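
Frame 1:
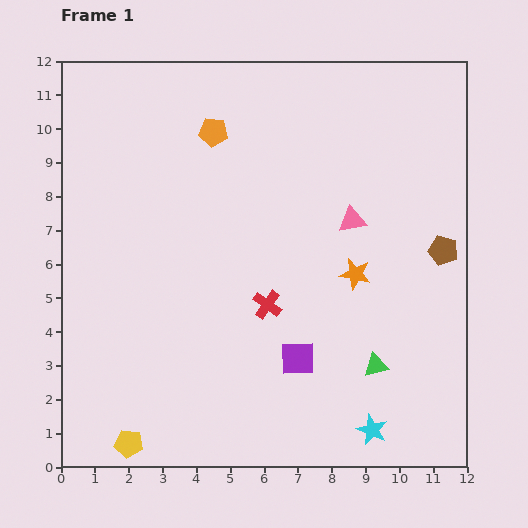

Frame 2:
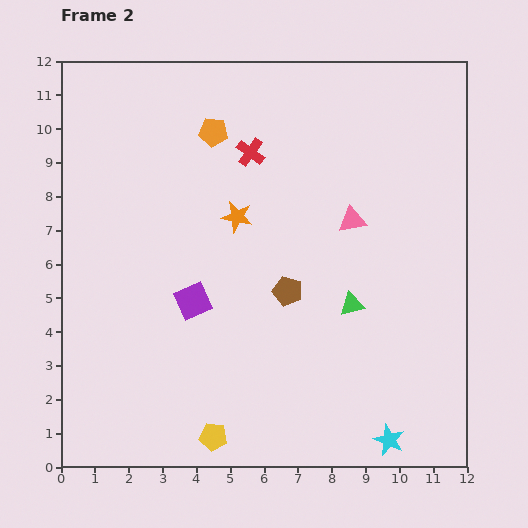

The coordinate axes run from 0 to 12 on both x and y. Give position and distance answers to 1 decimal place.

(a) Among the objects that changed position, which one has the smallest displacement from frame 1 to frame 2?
the cyan star

(moved 0.6)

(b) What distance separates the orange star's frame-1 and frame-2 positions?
3.9

The orange star moved from (8.7, 5.7) to (5.2, 7.4), a distance of √(3.5² + 1.7²) ≈ 3.9.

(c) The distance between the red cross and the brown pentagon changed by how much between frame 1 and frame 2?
-1.2

Distance in frame 1: 5.4. Distance in frame 2: 4.2.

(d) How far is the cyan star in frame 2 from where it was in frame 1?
0.6

The cyan star moved from (9.2, 1.1) to (9.7, 0.8), a distance of √(0.5² + 0.3²) ≈ 0.6.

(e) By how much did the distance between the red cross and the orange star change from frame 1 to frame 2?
-0.9

Distance in frame 1: 2.8. Distance in frame 2: 1.9.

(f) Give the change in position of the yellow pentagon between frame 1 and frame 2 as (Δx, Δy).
(2.5, 0.2)

The yellow pentagon was at (2.0, 0.7) in frame 1 and (4.5, 0.9) in frame 2.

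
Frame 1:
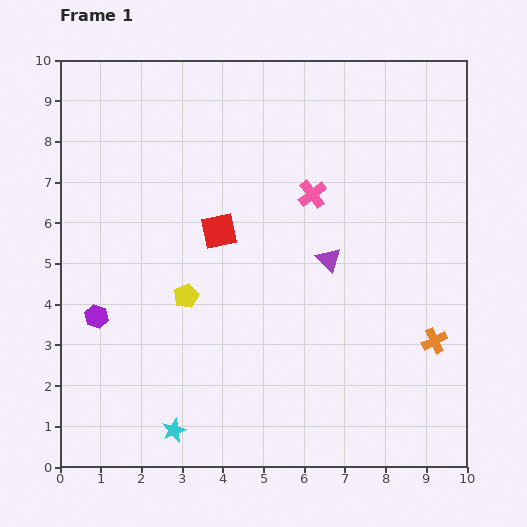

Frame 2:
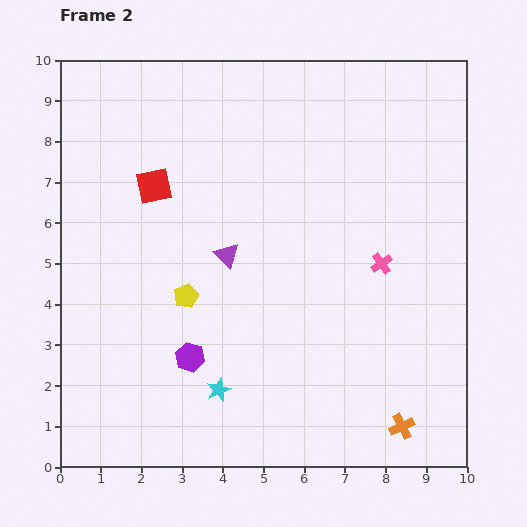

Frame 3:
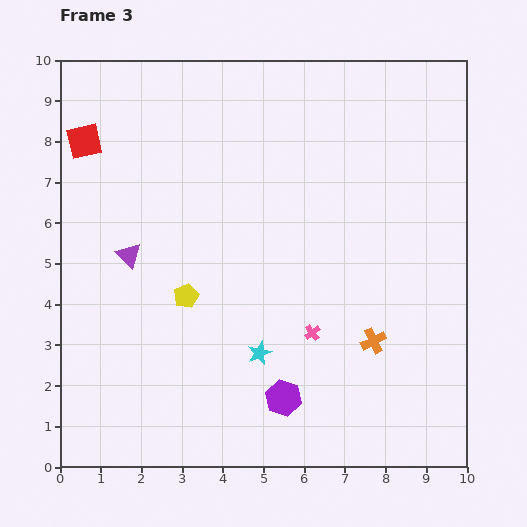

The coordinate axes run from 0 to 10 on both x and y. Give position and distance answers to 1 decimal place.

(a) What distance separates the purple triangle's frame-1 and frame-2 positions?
2.5

The purple triangle moved from (6.6, 5.1) to (4.1, 5.2), a distance of √(2.5² + 0.1²) ≈ 2.5.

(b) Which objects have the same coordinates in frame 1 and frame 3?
the yellow pentagon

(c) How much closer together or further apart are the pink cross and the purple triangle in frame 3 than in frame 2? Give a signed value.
+1.1

Distance in frame 2: 3.8. Distance in frame 3: 4.9.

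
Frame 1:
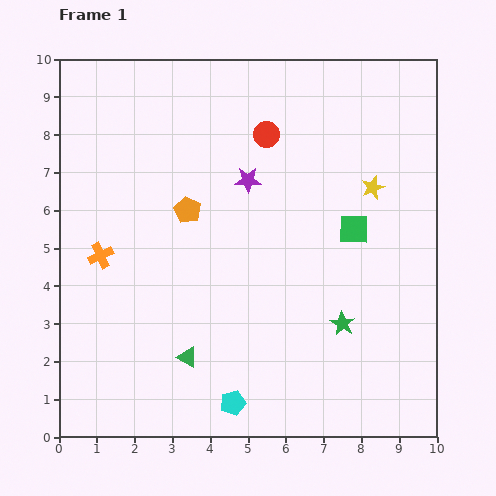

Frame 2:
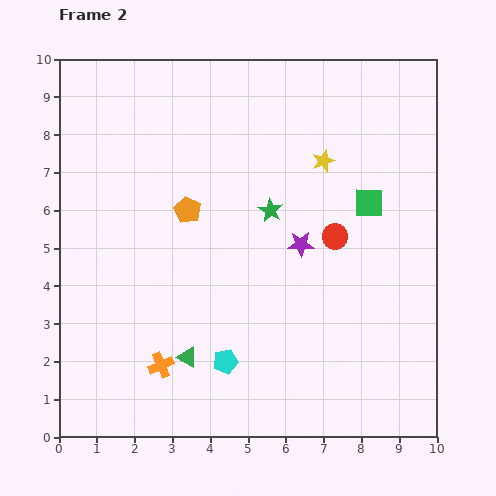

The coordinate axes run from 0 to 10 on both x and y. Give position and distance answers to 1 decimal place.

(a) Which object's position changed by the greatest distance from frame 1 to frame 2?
the green star

(moved 3.6; next 3.3)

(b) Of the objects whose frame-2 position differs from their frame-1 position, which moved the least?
the green square

(moved 0.8)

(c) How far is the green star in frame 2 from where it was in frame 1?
3.6

The green star moved from (7.5, 3.0) to (5.6, 6.0), a distance of √(1.9² + 3.0²) ≈ 3.6.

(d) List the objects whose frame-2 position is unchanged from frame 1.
the orange pentagon, the green triangle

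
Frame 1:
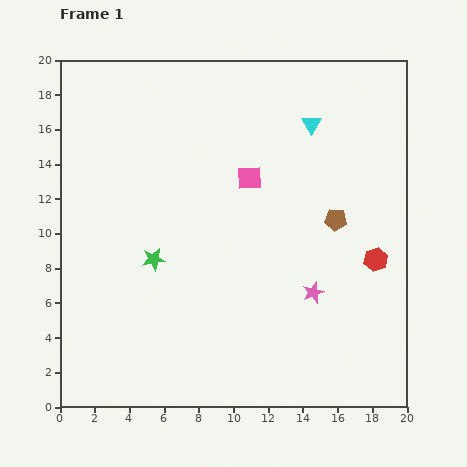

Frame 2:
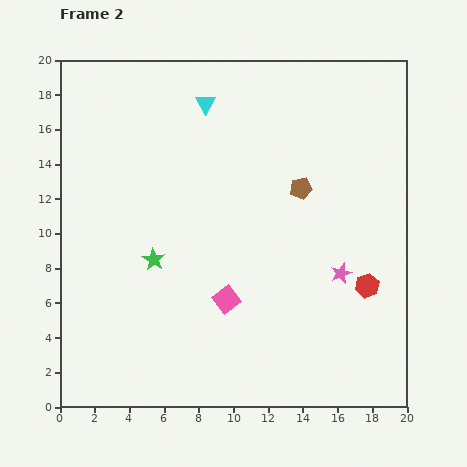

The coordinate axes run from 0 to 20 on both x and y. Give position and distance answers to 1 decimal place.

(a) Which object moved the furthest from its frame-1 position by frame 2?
the pink square

(moved 7.1; next 6.2)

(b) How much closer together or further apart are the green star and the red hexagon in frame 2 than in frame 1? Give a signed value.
-0.4

Distance in frame 1: 12.8. Distance in frame 2: 12.4.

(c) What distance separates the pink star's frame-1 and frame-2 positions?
1.9

The pink star moved from (14.6, 6.6) to (16.2, 7.7), a distance of √(1.6² + 1.1²) ≈ 1.9.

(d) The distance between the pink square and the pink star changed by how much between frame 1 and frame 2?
-0.8

Distance in frame 1: 7.6. Distance in frame 2: 6.8.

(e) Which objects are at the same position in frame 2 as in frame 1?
the green star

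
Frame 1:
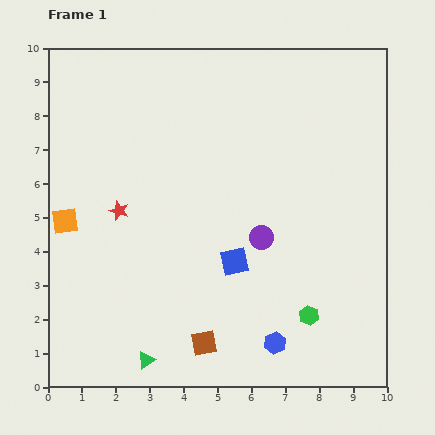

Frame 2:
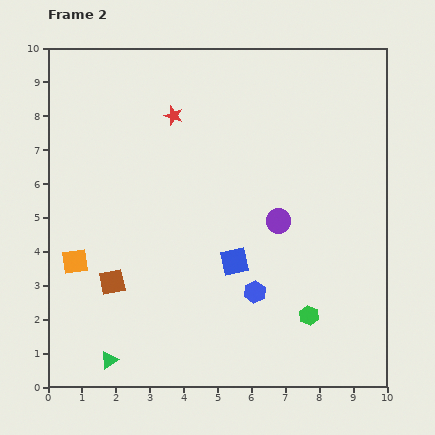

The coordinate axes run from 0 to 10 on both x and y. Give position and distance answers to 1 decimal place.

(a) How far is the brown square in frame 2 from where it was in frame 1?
3.2

The brown square moved from (4.6, 1.3) to (1.9, 3.1), a distance of √(2.7² + 1.8²) ≈ 3.2.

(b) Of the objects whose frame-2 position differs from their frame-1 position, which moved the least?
the purple circle

(moved 0.7)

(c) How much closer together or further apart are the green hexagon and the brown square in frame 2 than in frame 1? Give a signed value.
+2.7

Distance in frame 1: 3.2. Distance in frame 2: 5.9.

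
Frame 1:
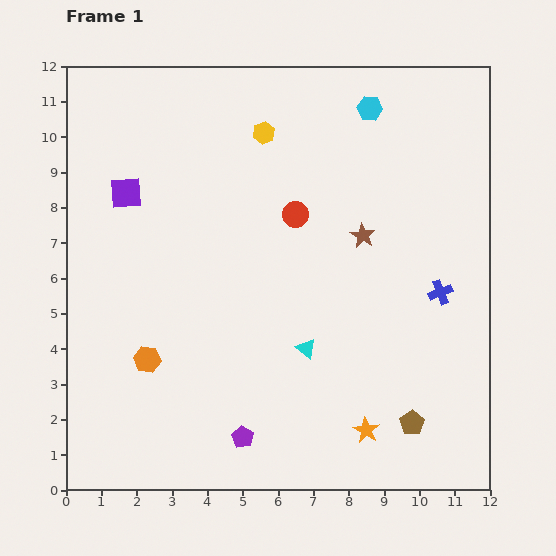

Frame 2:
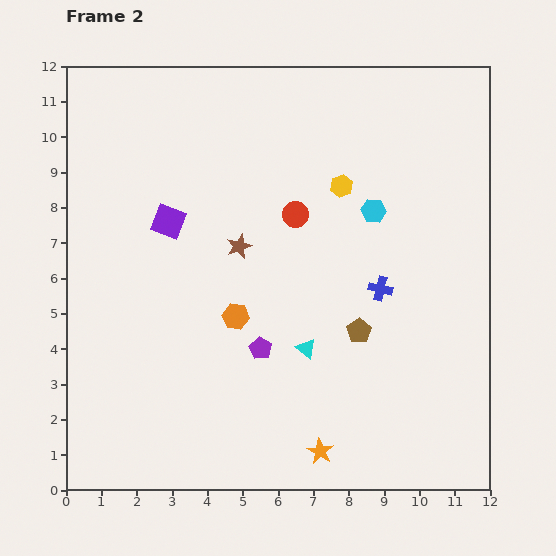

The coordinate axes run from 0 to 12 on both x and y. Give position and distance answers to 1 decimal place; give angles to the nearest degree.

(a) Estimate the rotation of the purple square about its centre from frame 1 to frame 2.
27° clockwise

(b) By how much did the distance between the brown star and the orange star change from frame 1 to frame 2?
+0.7

Distance in frame 1: 5.5. Distance in frame 2: 6.2.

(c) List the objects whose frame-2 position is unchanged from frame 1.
the red circle, the cyan triangle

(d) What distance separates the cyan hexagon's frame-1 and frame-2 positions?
2.9

The cyan hexagon moved from (8.6, 10.8) to (8.7, 7.9), a distance of √(0.1² + 2.9²) ≈ 2.9.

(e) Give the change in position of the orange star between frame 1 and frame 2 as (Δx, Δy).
(-1.3, -0.6)

The orange star was at (8.5, 1.7) in frame 1 and (7.2, 1.1) in frame 2.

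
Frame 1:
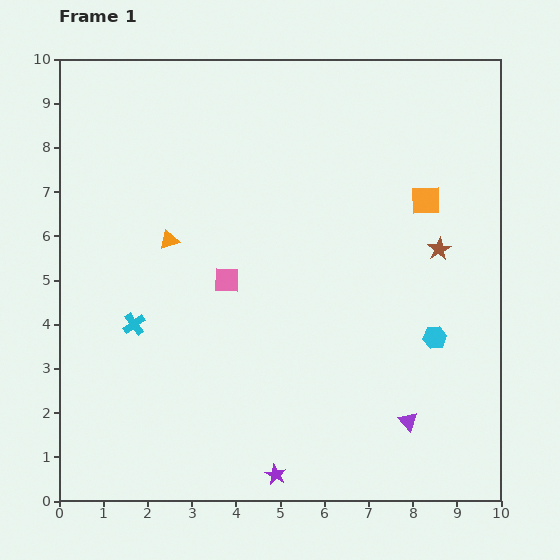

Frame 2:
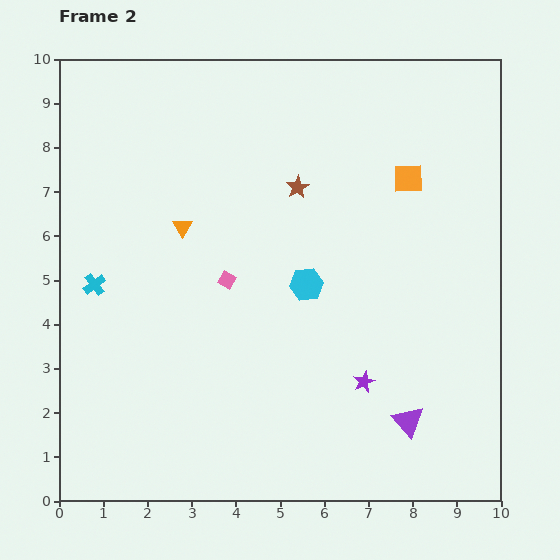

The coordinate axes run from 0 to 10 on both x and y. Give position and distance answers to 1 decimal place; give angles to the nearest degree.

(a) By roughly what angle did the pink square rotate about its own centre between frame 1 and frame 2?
27° clockwise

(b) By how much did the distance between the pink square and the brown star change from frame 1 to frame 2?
-2.3

Distance in frame 1: 4.9. Distance in frame 2: 2.6.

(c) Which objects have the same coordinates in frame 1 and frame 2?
the pink square, the purple triangle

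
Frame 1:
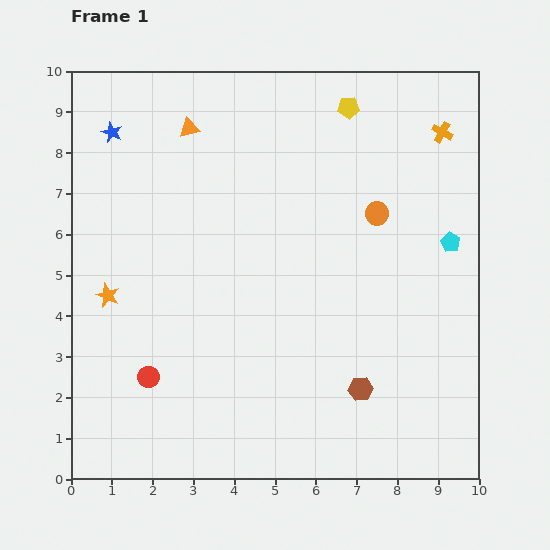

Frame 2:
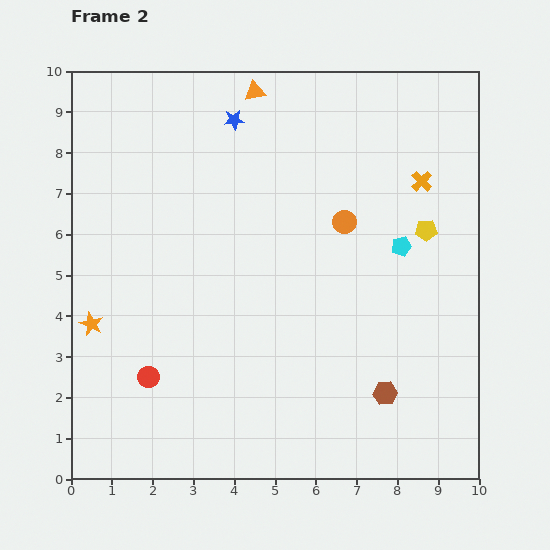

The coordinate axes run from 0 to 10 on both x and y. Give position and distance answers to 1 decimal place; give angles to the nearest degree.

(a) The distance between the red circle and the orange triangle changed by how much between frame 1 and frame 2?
+1.3

Distance in frame 1: 6.2. Distance in frame 2: 7.5.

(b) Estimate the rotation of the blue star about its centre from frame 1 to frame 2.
28° counter-clockwise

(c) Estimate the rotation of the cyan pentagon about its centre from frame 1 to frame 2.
28° clockwise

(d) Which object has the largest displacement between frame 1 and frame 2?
the yellow pentagon

(moved 3.6; next 3.0)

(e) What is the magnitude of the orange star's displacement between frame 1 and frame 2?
0.8

The orange star moved from (0.9, 4.5) to (0.5, 3.8), a distance of √(0.4² + 0.7²) ≈ 0.8.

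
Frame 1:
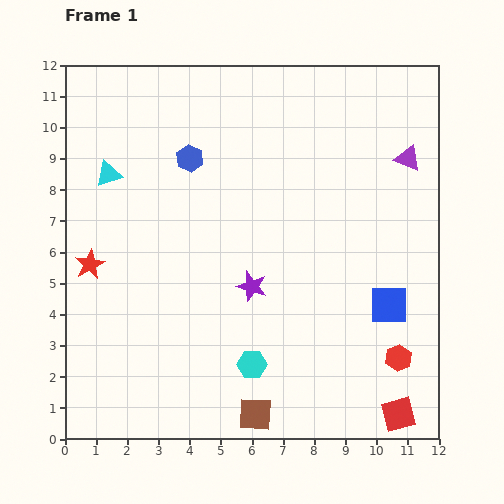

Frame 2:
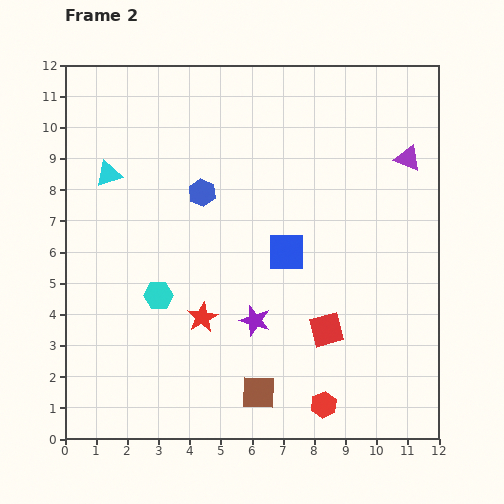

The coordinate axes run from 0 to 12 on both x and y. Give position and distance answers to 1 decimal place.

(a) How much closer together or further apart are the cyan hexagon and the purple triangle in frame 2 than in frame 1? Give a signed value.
+0.8

Distance in frame 1: 8.3. Distance in frame 2: 9.1.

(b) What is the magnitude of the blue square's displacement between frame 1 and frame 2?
3.7

The blue square moved from (10.4, 4.3) to (7.1, 6.0), a distance of √(3.3² + 1.7²) ≈ 3.7.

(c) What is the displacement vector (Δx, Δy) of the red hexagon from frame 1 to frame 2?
(-2.4, -1.5)

The red hexagon was at (10.7, 2.6) in frame 1 and (8.3, 1.1) in frame 2.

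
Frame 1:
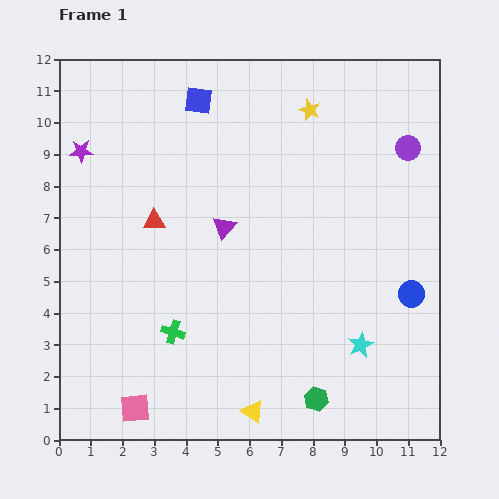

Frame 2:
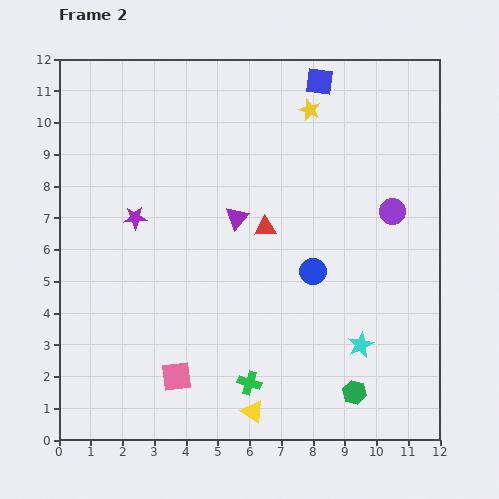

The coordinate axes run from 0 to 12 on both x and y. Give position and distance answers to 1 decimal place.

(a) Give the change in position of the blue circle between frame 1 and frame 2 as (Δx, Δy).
(-3.1, 0.7)

The blue circle was at (11.1, 4.6) in frame 1 and (8.0, 5.3) in frame 2.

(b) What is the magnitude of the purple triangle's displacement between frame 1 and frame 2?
0.5

The purple triangle moved from (5.2, 6.7) to (5.6, 7.0), a distance of √(0.4² + 0.3²) ≈ 0.5.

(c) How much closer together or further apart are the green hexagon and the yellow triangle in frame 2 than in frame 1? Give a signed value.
+1.3

Distance in frame 1: 2.0. Distance in frame 2: 3.3.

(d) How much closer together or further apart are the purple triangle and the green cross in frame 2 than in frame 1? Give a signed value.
+1.5

Distance in frame 1: 3.7. Distance in frame 2: 5.2.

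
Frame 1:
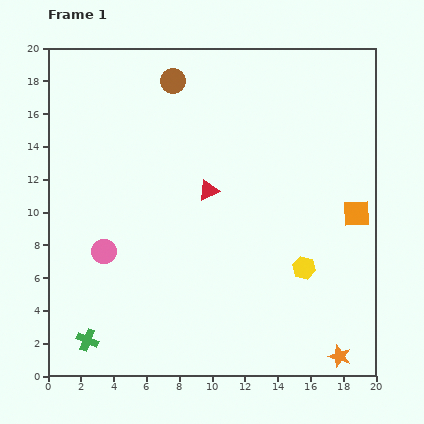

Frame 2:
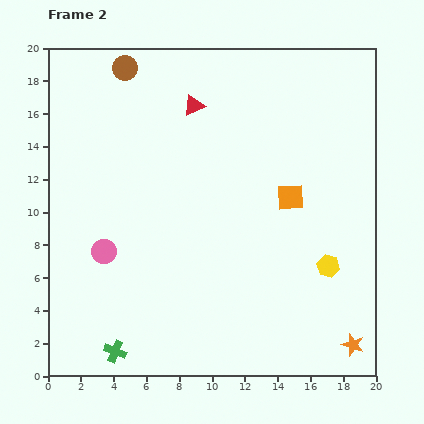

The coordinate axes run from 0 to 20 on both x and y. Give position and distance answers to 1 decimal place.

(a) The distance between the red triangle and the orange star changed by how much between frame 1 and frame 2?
+4.6

Distance in frame 1: 12.9. Distance in frame 2: 17.5.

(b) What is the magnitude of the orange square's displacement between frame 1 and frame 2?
4.1

The orange square moved from (18.8, 9.9) to (14.8, 10.9), a distance of √(4.0² + 1.0²) ≈ 4.1.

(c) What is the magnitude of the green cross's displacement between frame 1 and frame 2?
1.8

The green cross moved from (2.4, 2.2) to (4.1, 1.5), a distance of √(1.7² + 0.7²) ≈ 1.8.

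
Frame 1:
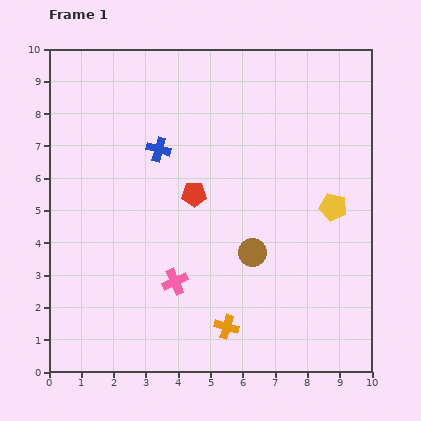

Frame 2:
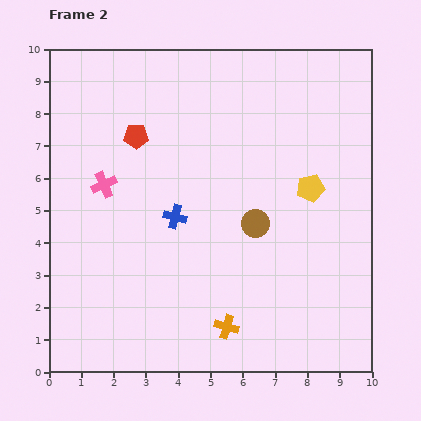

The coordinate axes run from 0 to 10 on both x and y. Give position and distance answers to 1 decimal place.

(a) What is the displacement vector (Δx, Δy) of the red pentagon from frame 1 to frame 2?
(-1.8, 1.8)

The red pentagon was at (4.5, 5.5) in frame 1 and (2.7, 7.3) in frame 2.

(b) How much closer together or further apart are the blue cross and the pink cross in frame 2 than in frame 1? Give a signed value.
-1.7

Distance in frame 1: 4.1. Distance in frame 2: 2.4.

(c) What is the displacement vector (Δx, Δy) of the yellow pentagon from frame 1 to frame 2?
(-0.7, 0.6)

The yellow pentagon was at (8.8, 5.1) in frame 1 and (8.1, 5.7) in frame 2.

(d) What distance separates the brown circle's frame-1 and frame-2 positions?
0.9

The brown circle moved from (6.3, 3.7) to (6.4, 4.6), a distance of √(0.1² + 0.9²) ≈ 0.9.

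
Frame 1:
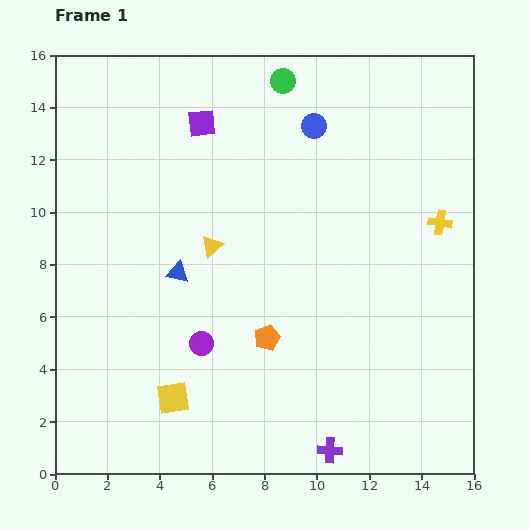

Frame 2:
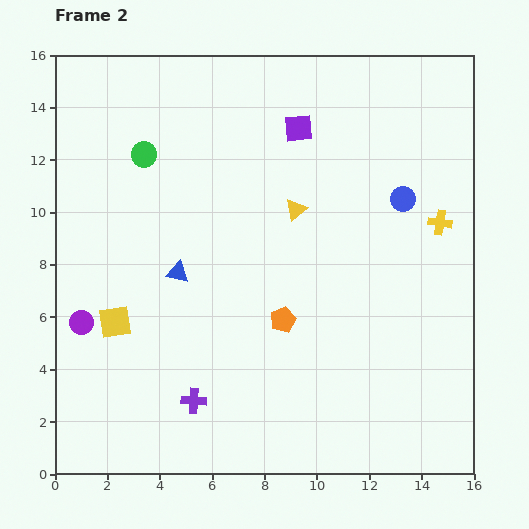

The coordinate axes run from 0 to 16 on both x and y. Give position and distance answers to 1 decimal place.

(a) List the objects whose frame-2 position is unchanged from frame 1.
the blue triangle, the yellow cross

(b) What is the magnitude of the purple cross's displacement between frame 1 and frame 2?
5.5

The purple cross moved from (10.5, 0.9) to (5.3, 2.8), a distance of √(5.2² + 1.9²) ≈ 5.5.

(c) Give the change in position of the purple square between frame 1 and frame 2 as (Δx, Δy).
(3.7, -0.2)

The purple square was at (5.6, 13.4) in frame 1 and (9.3, 13.2) in frame 2.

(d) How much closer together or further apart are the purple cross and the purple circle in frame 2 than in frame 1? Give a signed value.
-1.2

Distance in frame 1: 6.4. Distance in frame 2: 5.2.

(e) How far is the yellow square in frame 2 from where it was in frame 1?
3.6

The yellow square moved from (4.5, 2.9) to (2.3, 5.8), a distance of √(2.2² + 2.9²) ≈ 3.6.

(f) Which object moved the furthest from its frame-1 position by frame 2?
the green circle

(moved 6.0; next 5.5)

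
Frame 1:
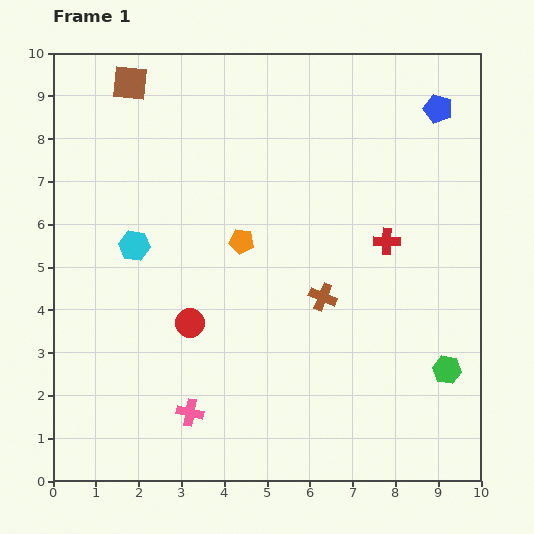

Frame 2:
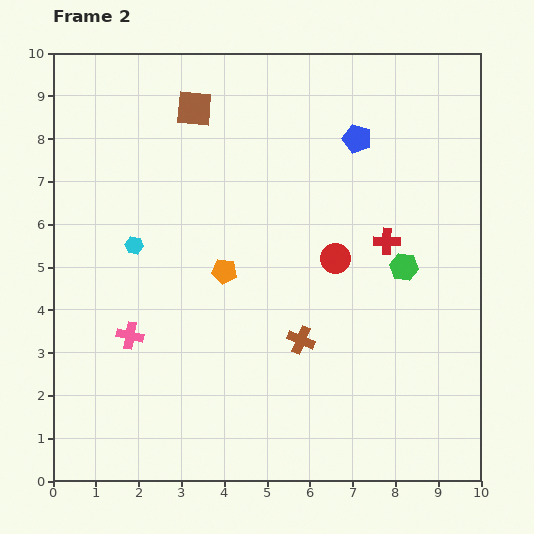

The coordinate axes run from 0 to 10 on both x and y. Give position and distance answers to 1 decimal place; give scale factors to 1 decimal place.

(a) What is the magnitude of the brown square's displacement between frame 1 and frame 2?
1.6

The brown square moved from (1.8, 9.3) to (3.3, 8.7), a distance of √(1.5² + 0.6²) ≈ 1.6.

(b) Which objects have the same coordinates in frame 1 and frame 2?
the red cross, the cyan hexagon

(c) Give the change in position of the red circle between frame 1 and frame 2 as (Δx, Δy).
(3.4, 1.5)

The red circle was at (3.2, 3.7) in frame 1 and (6.6, 5.2) in frame 2.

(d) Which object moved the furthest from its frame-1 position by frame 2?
the red circle

(moved 3.7; next 2.6)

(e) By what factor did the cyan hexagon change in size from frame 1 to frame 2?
0.6×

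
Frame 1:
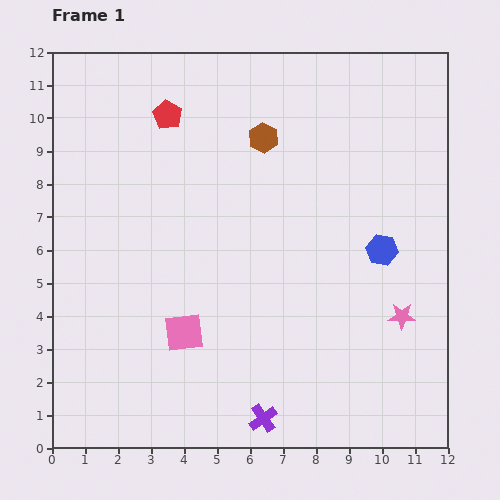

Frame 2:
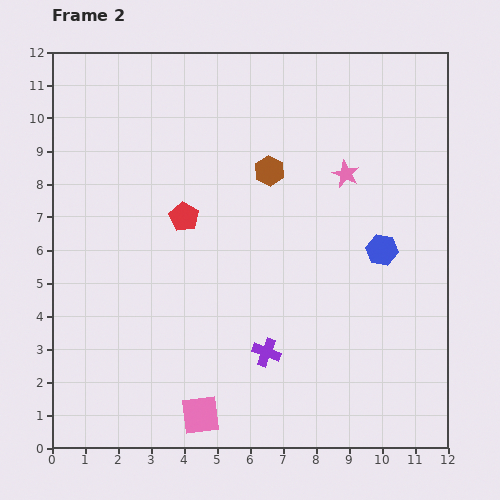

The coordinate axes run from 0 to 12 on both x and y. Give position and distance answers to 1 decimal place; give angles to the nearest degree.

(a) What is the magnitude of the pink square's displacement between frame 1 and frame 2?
2.5

The pink square moved from (4.0, 3.5) to (4.5, 1.0), a distance of √(0.5² + 2.5²) ≈ 2.5.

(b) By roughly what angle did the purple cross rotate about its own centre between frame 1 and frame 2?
33° counter-clockwise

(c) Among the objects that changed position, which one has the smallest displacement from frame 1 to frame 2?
the brown hexagon

(moved 1.0)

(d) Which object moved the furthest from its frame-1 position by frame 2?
the pink star

(moved 4.6; next 3.1)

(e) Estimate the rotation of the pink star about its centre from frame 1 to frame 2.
23° clockwise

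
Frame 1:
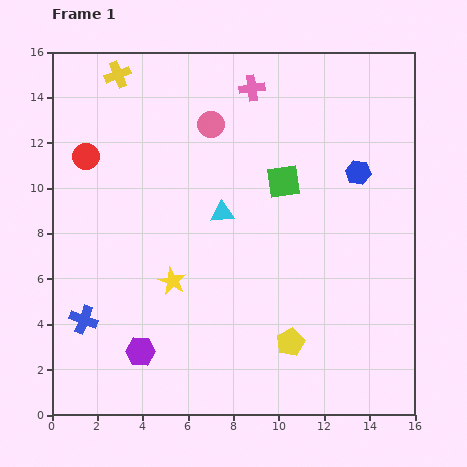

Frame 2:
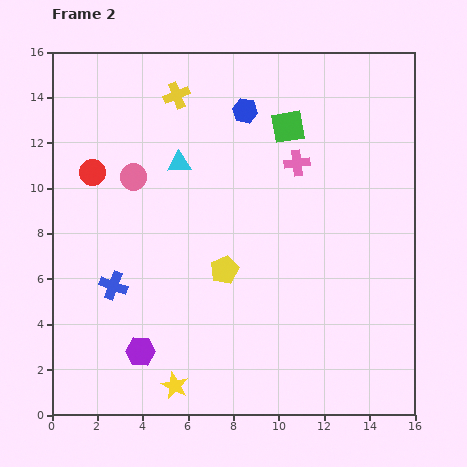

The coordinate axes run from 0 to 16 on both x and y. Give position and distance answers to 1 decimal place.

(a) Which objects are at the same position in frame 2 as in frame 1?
the purple hexagon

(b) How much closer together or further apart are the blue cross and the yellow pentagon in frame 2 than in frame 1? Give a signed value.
-4.3

Distance in frame 1: 9.2. Distance in frame 2: 4.9.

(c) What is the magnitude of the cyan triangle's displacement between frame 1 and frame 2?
2.9

The cyan triangle moved from (7.5, 8.9) to (5.6, 11.1), a distance of √(1.9² + 2.2²) ≈ 2.9.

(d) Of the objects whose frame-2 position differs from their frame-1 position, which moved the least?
the red circle

(moved 0.8)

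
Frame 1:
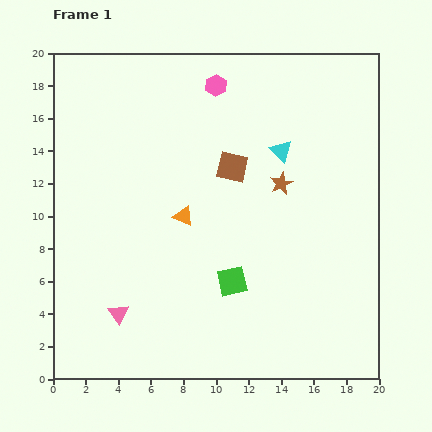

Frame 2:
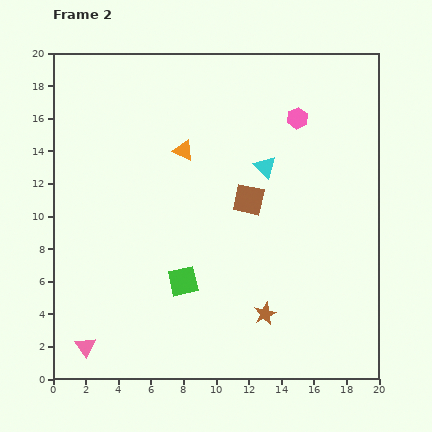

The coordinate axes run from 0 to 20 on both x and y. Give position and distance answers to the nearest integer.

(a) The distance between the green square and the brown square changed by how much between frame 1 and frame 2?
-1

Distance in frame 1: 7. Distance in frame 2: 6.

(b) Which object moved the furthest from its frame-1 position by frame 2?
the brown star

(moved 8; next 5)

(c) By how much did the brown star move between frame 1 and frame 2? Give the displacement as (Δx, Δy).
(-1, -8)

The brown star was at (14, 12) in frame 1 and (13, 4) in frame 2.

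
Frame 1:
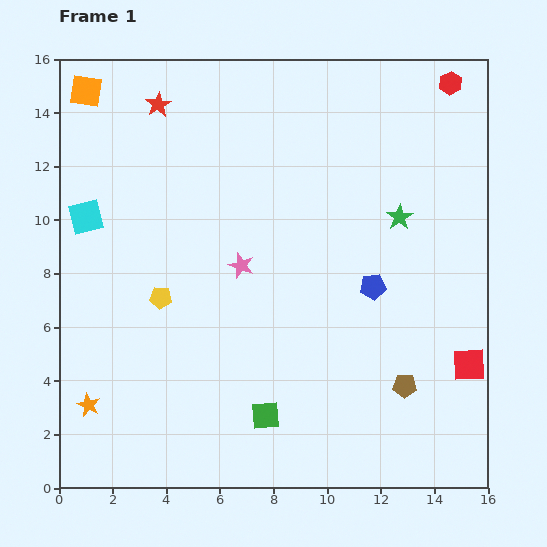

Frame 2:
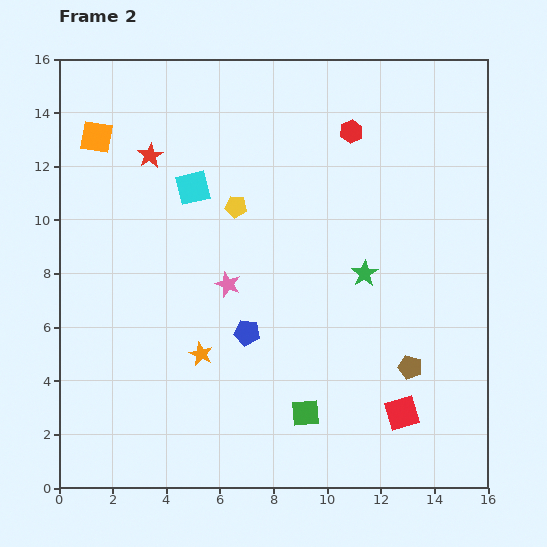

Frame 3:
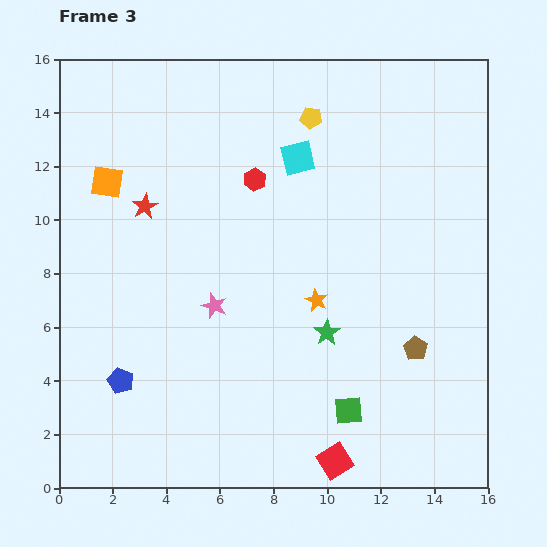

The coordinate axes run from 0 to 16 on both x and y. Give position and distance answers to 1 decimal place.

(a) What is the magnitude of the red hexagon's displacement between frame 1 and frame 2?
4.1

The red hexagon moved from (14.6, 15.1) to (10.9, 13.3), a distance of √(3.7² + 1.8²) ≈ 4.1.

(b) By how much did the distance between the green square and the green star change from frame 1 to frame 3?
-5.9

Distance in frame 1: 8.9. Distance in frame 3: 3.0.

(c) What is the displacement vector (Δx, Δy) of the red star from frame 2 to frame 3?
(-0.2, -1.9)

The red star was at (3.4, 12.4) in frame 2 and (3.2, 10.5) in frame 3.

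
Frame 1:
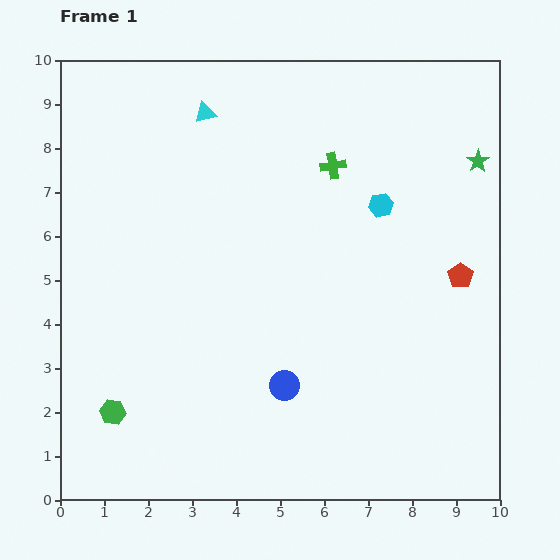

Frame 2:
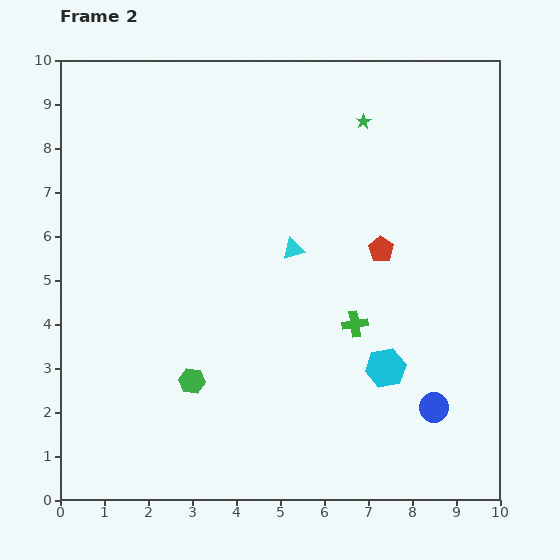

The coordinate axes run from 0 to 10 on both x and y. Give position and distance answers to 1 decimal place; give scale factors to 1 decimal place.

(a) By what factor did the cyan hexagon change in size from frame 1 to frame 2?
1.6×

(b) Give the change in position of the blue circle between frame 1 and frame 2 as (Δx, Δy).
(3.4, -0.5)

The blue circle was at (5.1, 2.6) in frame 1 and (8.5, 2.1) in frame 2.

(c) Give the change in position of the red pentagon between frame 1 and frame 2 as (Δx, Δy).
(-1.8, 0.6)

The red pentagon was at (9.1, 5.1) in frame 1 and (7.3, 5.7) in frame 2.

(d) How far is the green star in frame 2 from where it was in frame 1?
2.8

The green star moved from (9.5, 7.7) to (6.9, 8.6), a distance of √(2.6² + 0.9²) ≈ 2.8.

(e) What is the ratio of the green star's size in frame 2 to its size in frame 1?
0.6×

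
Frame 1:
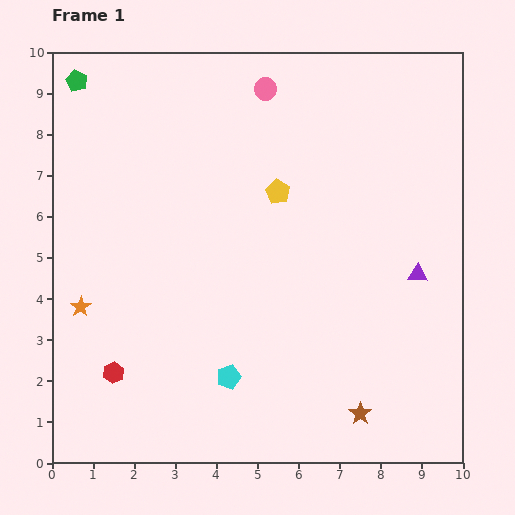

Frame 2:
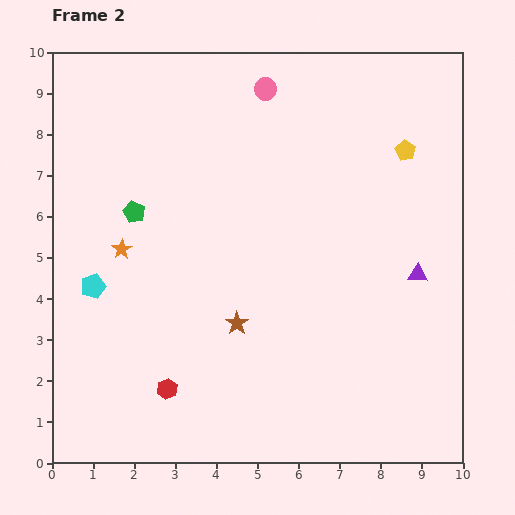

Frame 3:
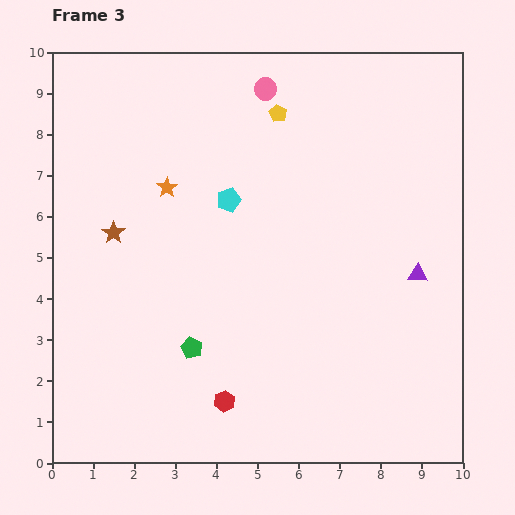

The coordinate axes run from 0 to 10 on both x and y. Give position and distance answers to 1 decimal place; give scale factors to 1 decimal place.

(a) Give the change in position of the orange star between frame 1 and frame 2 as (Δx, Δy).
(1.0, 1.4)

The orange star was at (0.7, 3.8) in frame 1 and (1.7, 5.2) in frame 2.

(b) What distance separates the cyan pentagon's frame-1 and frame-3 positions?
4.3

The cyan pentagon moved from (4.3, 2.1) to (4.3, 6.4), a distance of √(0.0² + 4.3²) ≈ 4.3.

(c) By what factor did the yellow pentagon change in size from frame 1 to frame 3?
0.7×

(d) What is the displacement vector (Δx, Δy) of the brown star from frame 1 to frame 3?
(-6.0, 4.4)

The brown star was at (7.5, 1.2) in frame 1 and (1.5, 5.6) in frame 3.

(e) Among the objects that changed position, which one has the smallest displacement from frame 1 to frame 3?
the yellow pentagon

(moved 1.9)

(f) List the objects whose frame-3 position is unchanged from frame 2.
the purple triangle, the pink circle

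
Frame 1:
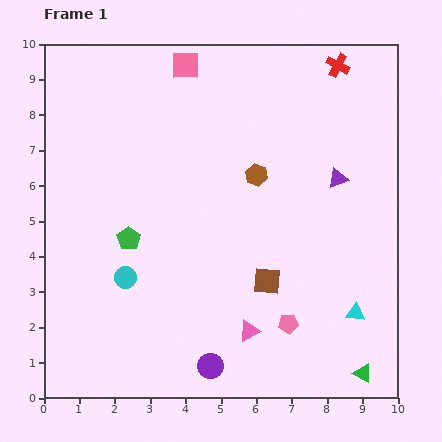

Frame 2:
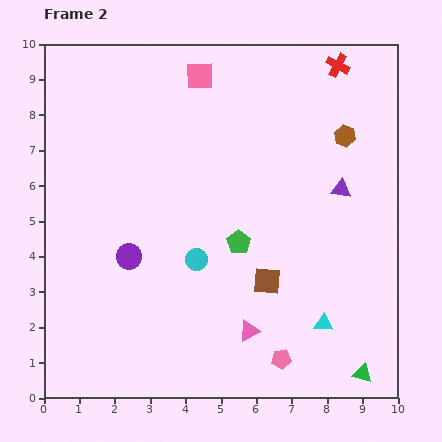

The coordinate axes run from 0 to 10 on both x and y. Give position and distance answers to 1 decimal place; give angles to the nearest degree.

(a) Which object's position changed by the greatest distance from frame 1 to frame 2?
the purple circle

(moved 3.9; next 3.1)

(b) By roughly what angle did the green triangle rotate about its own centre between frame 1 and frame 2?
15° counter-clockwise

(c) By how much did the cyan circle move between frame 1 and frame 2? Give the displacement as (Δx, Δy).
(2.0, 0.5)

The cyan circle was at (2.3, 3.4) in frame 1 and (4.3, 3.9) in frame 2.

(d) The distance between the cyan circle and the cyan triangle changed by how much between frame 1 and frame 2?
-2.6

Distance in frame 1: 6.6. Distance in frame 2: 4.0.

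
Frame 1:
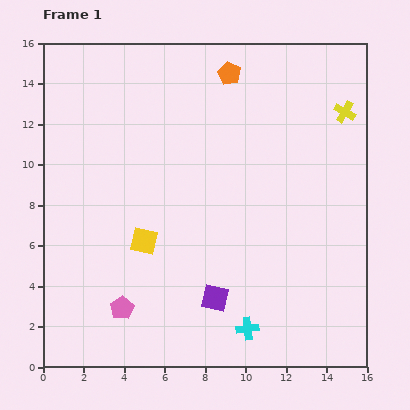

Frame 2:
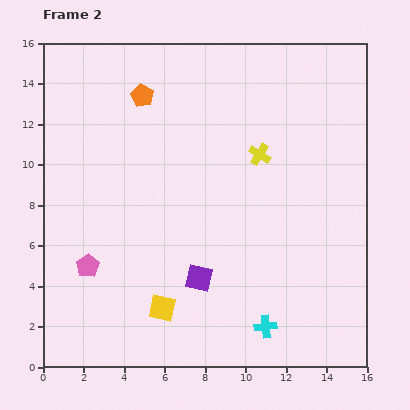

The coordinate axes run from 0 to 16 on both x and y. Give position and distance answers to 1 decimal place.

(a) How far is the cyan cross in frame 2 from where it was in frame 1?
0.9

The cyan cross moved from (10.1, 1.9) to (11.0, 2.0), a distance of √(0.9² + 0.1²) ≈ 0.9.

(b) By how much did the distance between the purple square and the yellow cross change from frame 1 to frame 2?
-4.4

Distance in frame 1: 11.2. Distance in frame 2: 6.8.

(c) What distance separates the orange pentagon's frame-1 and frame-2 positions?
4.4

The orange pentagon moved from (9.2, 14.5) to (4.9, 13.4), a distance of √(4.3² + 1.1²) ≈ 4.4.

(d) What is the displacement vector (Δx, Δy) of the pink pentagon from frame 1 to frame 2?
(-1.7, 2.1)

The pink pentagon was at (3.9, 2.9) in frame 1 and (2.2, 5.0) in frame 2.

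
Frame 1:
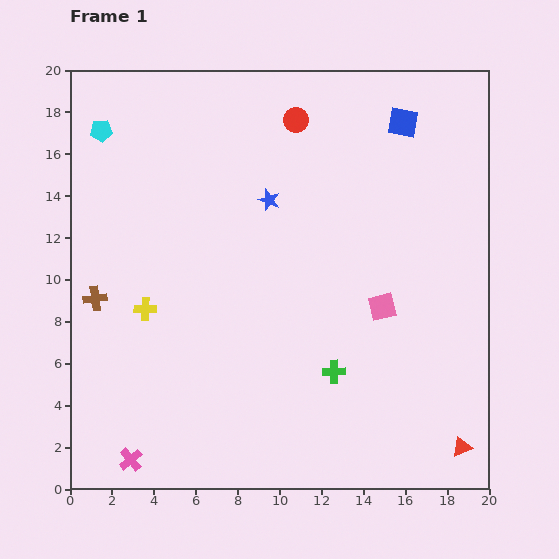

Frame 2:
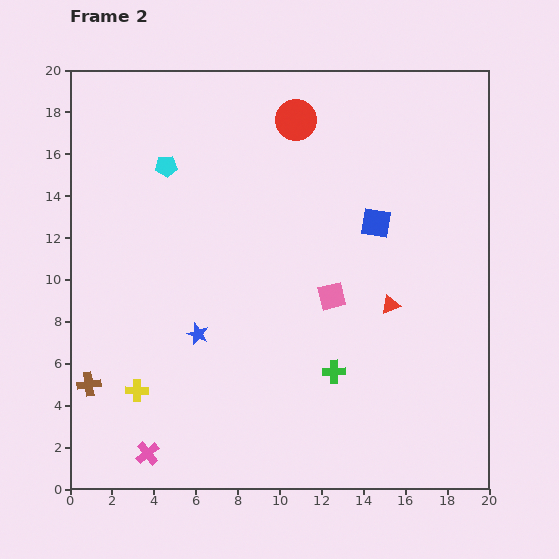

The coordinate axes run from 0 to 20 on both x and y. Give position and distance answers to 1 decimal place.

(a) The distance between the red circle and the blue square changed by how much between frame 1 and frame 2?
+1.1

Distance in frame 1: 5.1. Distance in frame 2: 6.2.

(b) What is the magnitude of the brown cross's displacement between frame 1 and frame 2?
4.1

The brown cross moved from (1.2, 9.1) to (0.9, 5.0), a distance of √(0.3² + 4.1²) ≈ 4.1.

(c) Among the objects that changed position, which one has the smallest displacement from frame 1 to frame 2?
the pink cross

(moved 0.9)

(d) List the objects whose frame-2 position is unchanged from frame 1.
the green cross, the red circle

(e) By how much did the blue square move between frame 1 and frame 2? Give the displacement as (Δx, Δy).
(-1.3, -4.8)

The blue square was at (15.9, 17.5) in frame 1 and (14.6, 12.7) in frame 2.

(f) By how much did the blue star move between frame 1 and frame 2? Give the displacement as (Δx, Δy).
(-3.4, -6.4)

The blue star was at (9.5, 13.8) in frame 1 and (6.1, 7.4) in frame 2.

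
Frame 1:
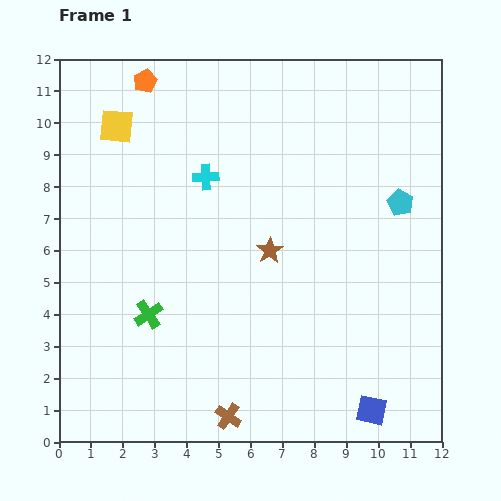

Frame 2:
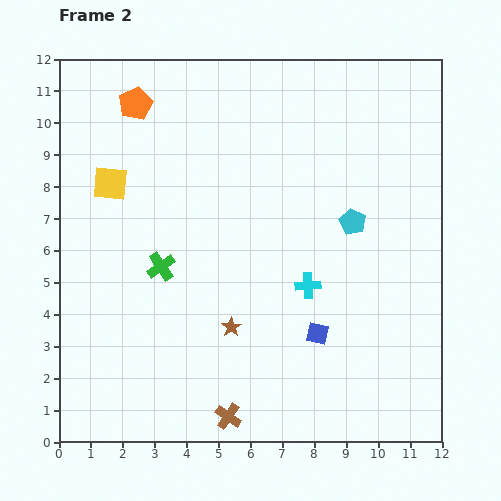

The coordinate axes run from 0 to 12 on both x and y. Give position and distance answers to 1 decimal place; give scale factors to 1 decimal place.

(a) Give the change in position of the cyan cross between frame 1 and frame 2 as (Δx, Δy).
(3.2, -3.4)

The cyan cross was at (4.6, 8.3) in frame 1 and (7.8, 4.9) in frame 2.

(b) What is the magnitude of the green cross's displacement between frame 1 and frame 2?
1.6

The green cross moved from (2.8, 4.0) to (3.2, 5.5), a distance of √(0.4² + 1.5²) ≈ 1.6.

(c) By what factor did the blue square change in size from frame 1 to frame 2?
0.7×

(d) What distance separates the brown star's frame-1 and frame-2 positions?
2.7

The brown star moved from (6.6, 6.0) to (5.4, 3.6), a distance of √(1.2² + 2.4²) ≈ 2.7.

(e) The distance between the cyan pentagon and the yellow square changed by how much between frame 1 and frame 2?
-1.5

Distance in frame 1: 9.2. Distance in frame 2: 7.7.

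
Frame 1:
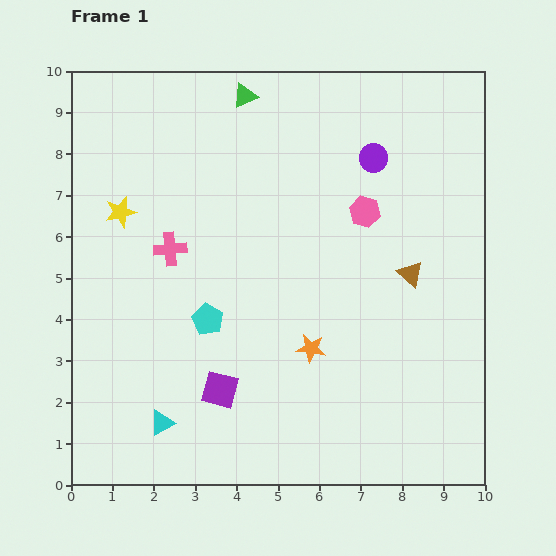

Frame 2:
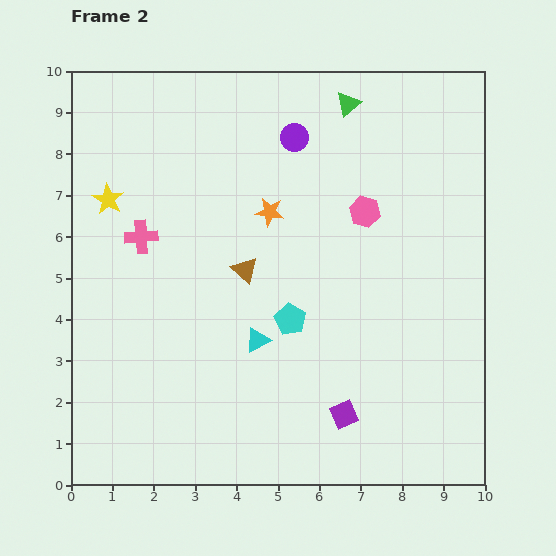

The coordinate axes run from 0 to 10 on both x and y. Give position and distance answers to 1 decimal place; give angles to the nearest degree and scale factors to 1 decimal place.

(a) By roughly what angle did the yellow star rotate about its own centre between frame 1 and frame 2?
27° counter-clockwise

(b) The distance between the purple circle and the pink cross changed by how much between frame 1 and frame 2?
-1.0

Distance in frame 1: 5.4. Distance in frame 2: 4.4.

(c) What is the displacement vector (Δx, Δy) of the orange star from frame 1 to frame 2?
(-1.0, 3.3)

The orange star was at (5.8, 3.3) in frame 1 and (4.8, 6.6) in frame 2.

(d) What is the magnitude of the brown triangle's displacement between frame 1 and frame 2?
4.0

The brown triangle moved from (8.2, 5.1) to (4.2, 5.2), a distance of √(4.0² + 0.1²) ≈ 4.0.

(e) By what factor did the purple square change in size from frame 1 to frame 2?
0.7×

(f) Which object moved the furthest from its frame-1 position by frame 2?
the brown triangle

(moved 4.0; next 3.4)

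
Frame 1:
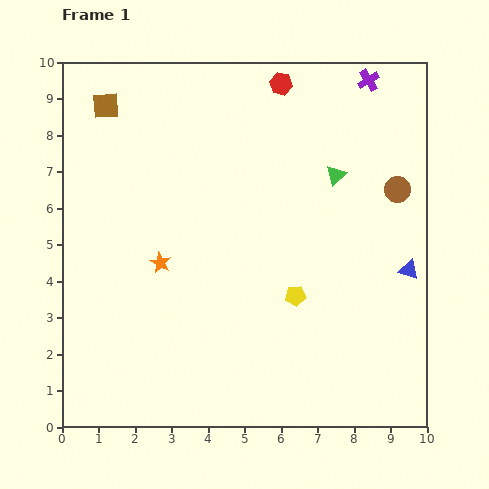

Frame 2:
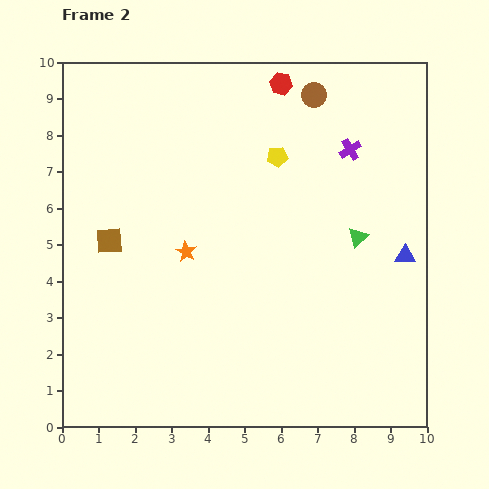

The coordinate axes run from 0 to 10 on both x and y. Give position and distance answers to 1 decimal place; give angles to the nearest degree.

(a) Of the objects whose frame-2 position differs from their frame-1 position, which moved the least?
the blue triangle

(moved 0.4)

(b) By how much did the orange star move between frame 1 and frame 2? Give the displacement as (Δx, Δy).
(0.7, 0.3)

The orange star was at (2.7, 4.5) in frame 1 and (3.4, 4.8) in frame 2.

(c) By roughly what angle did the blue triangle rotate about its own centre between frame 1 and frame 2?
17° counter-clockwise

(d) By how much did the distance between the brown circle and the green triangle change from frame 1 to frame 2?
+2.4

Distance in frame 1: 1.7. Distance in frame 2: 4.1.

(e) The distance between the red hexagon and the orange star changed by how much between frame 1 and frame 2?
-0.6

Distance in frame 1: 5.9. Distance in frame 2: 5.3.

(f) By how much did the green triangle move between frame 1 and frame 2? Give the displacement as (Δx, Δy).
(0.6, -1.7)

The green triangle was at (7.5, 6.9) in frame 1 and (8.1, 5.2) in frame 2.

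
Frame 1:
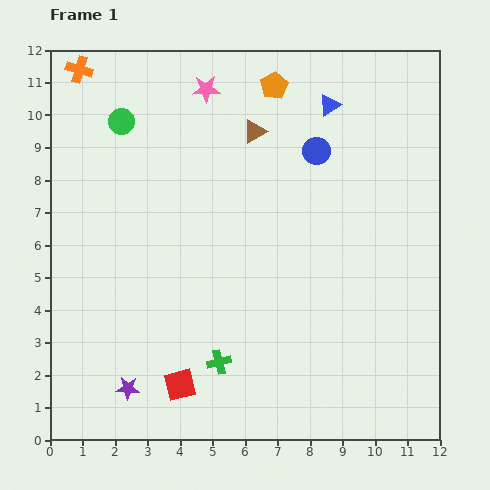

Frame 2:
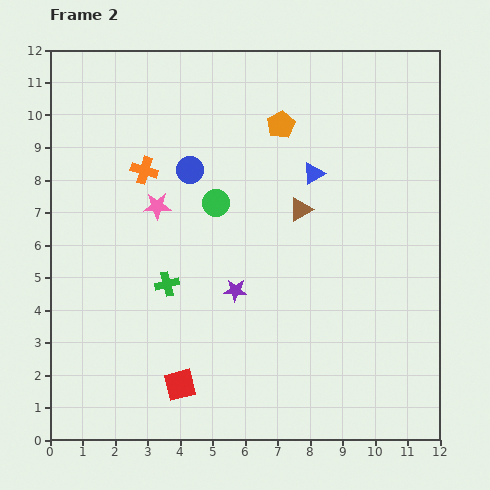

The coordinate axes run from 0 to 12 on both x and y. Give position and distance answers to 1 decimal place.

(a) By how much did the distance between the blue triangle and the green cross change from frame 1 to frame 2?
-3.0

Distance in frame 1: 8.6. Distance in frame 2: 5.6.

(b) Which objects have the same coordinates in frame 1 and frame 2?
the red square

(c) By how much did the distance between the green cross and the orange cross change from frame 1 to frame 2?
-6.4

Distance in frame 1: 10.0. Distance in frame 2: 3.6.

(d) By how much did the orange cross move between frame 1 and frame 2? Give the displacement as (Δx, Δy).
(2.0, -3.1)

The orange cross was at (0.9, 11.4) in frame 1 and (2.9, 8.3) in frame 2.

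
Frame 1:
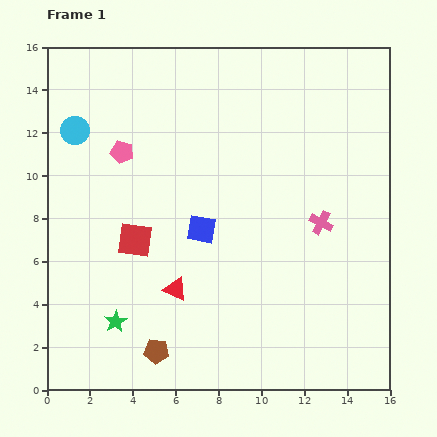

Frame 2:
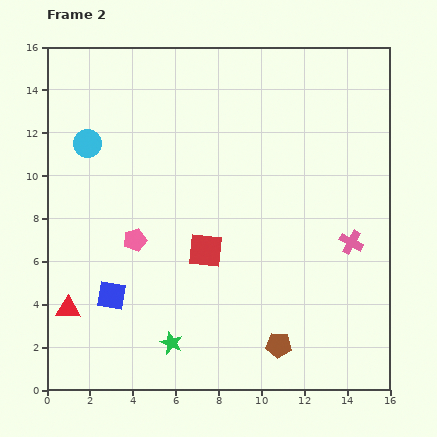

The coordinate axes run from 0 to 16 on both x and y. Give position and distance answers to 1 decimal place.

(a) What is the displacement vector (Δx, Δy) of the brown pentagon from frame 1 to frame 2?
(5.7, 0.3)

The brown pentagon was at (5.1, 1.8) in frame 1 and (10.8, 2.1) in frame 2.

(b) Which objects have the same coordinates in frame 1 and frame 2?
none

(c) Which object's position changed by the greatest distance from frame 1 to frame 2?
the brown pentagon

(moved 5.7; next 5.2)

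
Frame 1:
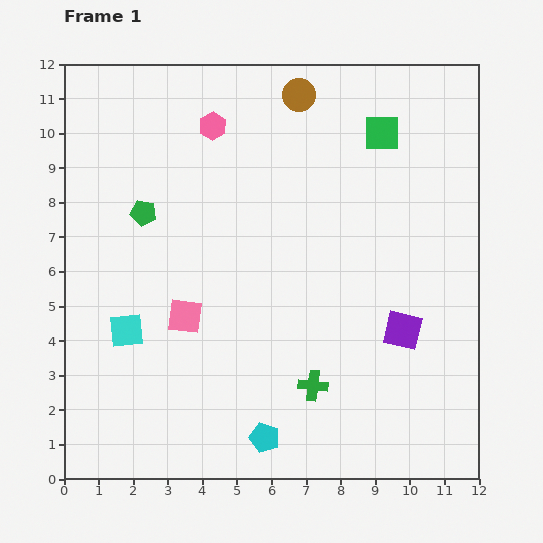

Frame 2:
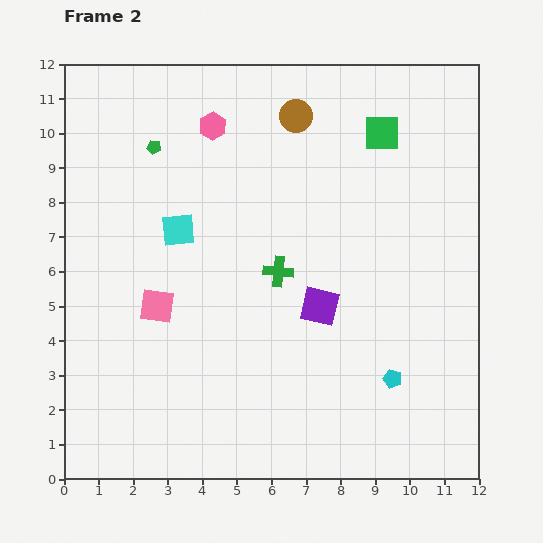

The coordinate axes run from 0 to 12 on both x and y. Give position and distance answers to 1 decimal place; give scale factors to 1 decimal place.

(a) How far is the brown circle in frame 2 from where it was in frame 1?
0.6

The brown circle moved from (6.8, 11.1) to (6.7, 10.5), a distance of √(0.1² + 0.6²) ≈ 0.6.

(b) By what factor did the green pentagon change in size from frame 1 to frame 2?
0.6×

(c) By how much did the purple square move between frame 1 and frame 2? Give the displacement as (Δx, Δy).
(-2.4, 0.7)

The purple square was at (9.8, 4.3) in frame 1 and (7.4, 5.0) in frame 2.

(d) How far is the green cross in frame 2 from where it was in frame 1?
3.4

The green cross moved from (7.2, 2.7) to (6.2, 6.0), a distance of √(1.0² + 3.3²) ≈ 3.4.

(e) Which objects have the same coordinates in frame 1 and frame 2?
the pink hexagon, the green square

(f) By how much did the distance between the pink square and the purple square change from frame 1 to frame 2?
-1.6

Distance in frame 1: 6.3. Distance in frame 2: 4.7.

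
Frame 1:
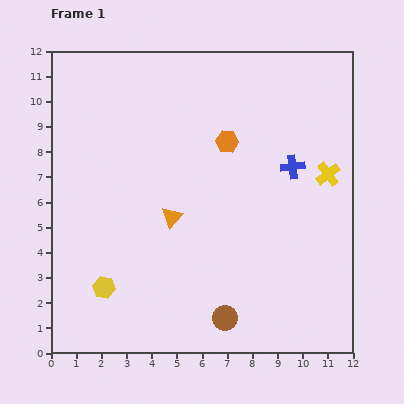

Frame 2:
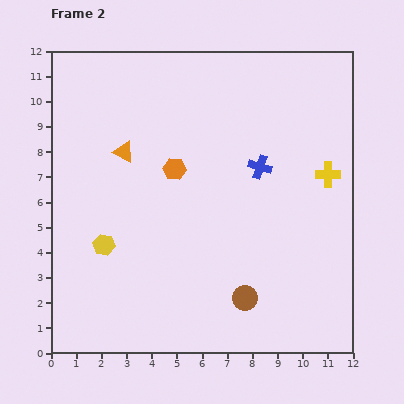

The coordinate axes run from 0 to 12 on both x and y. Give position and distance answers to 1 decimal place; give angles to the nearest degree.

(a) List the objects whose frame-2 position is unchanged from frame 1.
the yellow cross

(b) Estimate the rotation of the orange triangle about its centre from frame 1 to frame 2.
46° counter-clockwise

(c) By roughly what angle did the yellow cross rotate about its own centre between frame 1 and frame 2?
37° clockwise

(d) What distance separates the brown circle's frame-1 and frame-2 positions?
1.1

The brown circle moved from (6.9, 1.4) to (7.7, 2.2), a distance of √(0.8² + 0.8²) ≈ 1.1.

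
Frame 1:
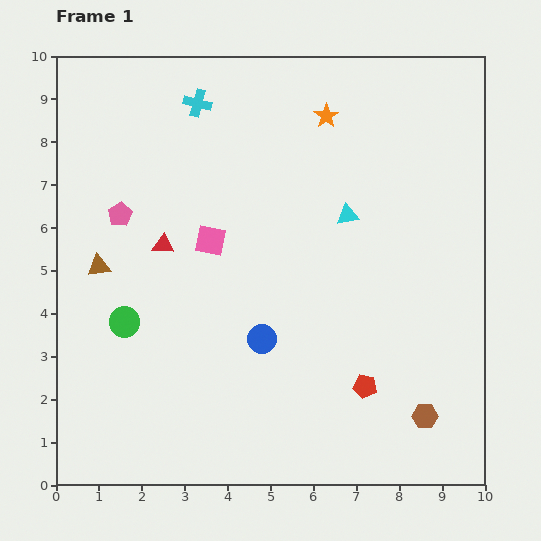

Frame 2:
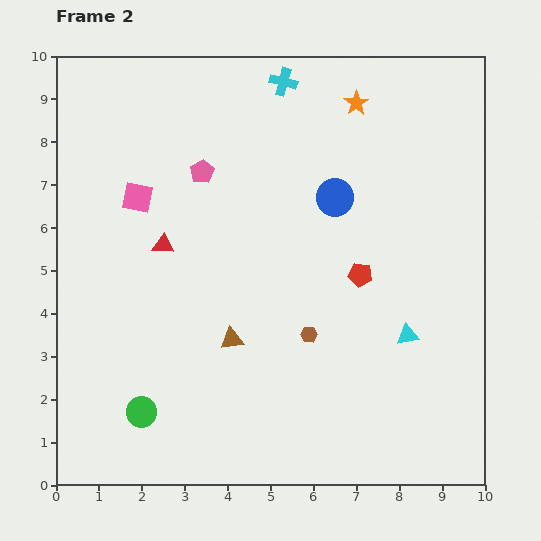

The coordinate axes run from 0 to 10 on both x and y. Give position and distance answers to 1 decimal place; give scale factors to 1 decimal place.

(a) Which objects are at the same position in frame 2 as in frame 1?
the red triangle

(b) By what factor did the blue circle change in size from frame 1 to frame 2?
1.3×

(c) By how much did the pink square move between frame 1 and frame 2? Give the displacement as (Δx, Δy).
(-1.7, 1.0)

The pink square was at (3.6, 5.7) in frame 1 and (1.9, 6.7) in frame 2.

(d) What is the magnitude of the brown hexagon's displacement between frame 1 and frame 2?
3.3

The brown hexagon moved from (8.6, 1.6) to (5.9, 3.5), a distance of √(2.7² + 1.9²) ≈ 3.3.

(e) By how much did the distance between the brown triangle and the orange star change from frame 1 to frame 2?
-0.2

Distance in frame 1: 6.4. Distance in frame 2: 6.2.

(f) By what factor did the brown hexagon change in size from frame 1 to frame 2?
0.6×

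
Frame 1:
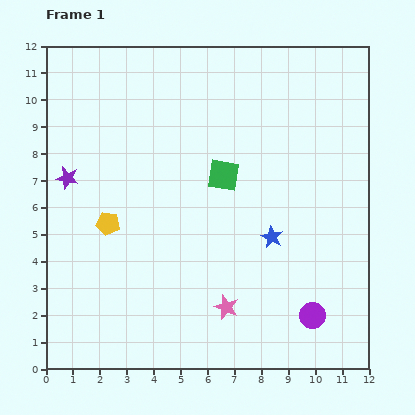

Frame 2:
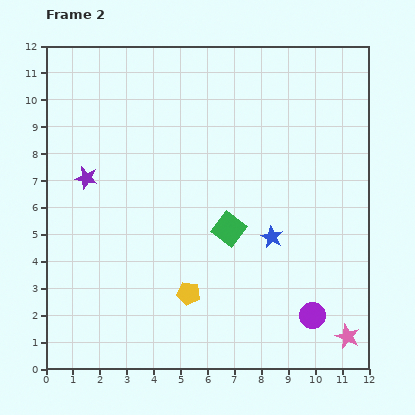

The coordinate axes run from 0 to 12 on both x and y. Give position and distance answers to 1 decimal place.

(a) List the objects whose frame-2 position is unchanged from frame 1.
the blue star, the purple circle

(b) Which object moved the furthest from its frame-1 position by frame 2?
the pink star

(moved 4.6; next 4.0)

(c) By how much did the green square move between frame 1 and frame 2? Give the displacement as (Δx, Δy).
(0.2, -2.0)

The green square was at (6.6, 7.2) in frame 1 and (6.8, 5.2) in frame 2.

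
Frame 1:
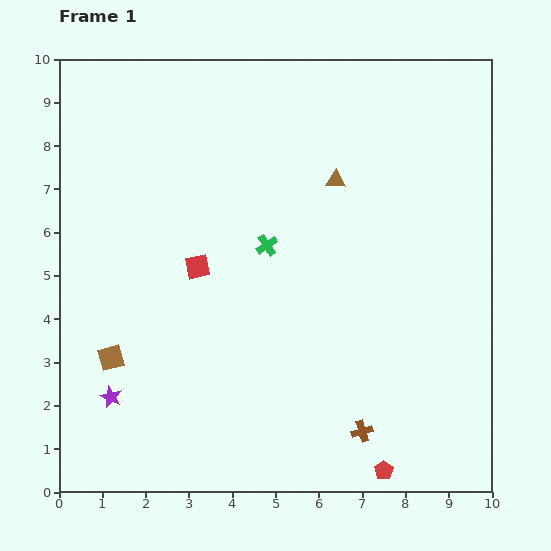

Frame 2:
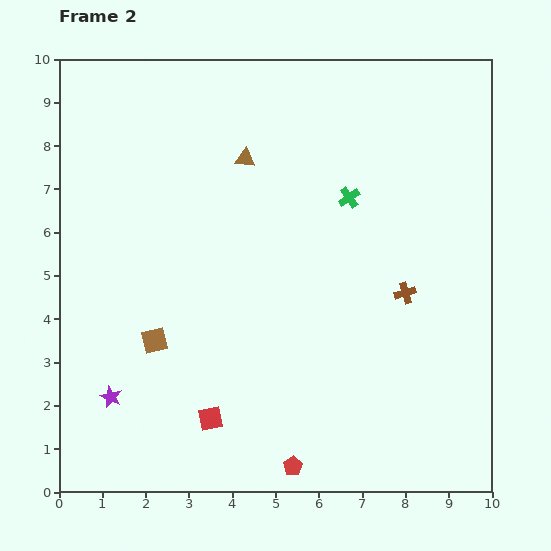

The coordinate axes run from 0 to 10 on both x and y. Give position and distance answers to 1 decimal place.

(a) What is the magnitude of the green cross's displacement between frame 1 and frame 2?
2.2

The green cross moved from (4.8, 5.7) to (6.7, 6.8), a distance of √(1.9² + 1.1²) ≈ 2.2.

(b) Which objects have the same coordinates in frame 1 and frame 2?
the purple star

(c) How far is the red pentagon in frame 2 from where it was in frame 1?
2.1

The red pentagon moved from (7.5, 0.5) to (5.4, 0.6), a distance of √(2.1² + 0.1²) ≈ 2.1.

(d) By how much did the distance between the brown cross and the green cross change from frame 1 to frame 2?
-2.2

Distance in frame 1: 4.8. Distance in frame 2: 2.6.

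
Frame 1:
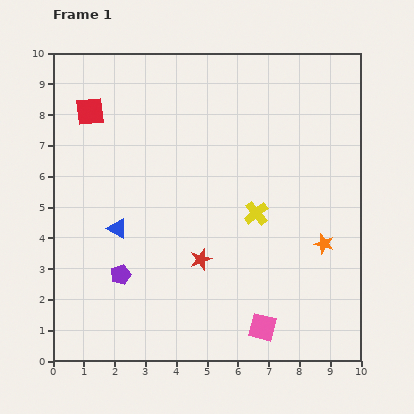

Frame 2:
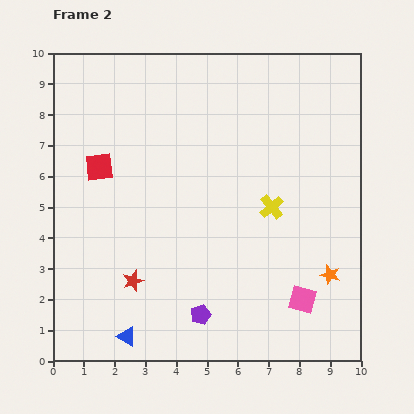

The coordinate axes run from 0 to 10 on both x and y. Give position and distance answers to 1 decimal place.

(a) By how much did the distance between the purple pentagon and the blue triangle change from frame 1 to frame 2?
+1.0

Distance in frame 1: 1.5. Distance in frame 2: 2.5.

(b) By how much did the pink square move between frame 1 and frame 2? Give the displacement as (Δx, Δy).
(1.3, 0.9)

The pink square was at (6.8, 1.1) in frame 1 and (8.1, 2.0) in frame 2.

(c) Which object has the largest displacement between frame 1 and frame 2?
the blue triangle

(moved 3.5; next 2.9)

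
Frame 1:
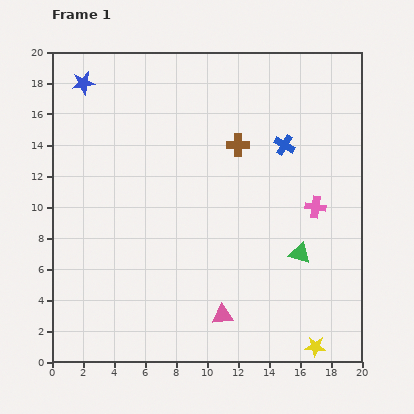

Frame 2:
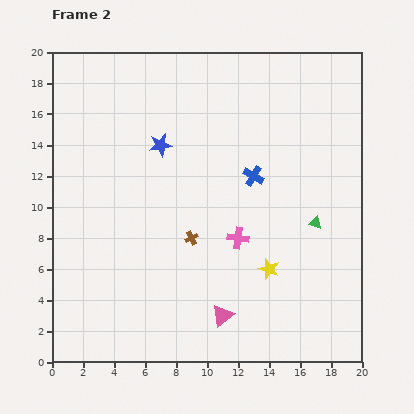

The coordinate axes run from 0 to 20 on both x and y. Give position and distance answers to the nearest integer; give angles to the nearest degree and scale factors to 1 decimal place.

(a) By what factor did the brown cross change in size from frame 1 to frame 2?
0.6×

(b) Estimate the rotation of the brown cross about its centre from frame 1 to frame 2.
26° counter-clockwise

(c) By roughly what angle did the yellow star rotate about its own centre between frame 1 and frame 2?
15° clockwise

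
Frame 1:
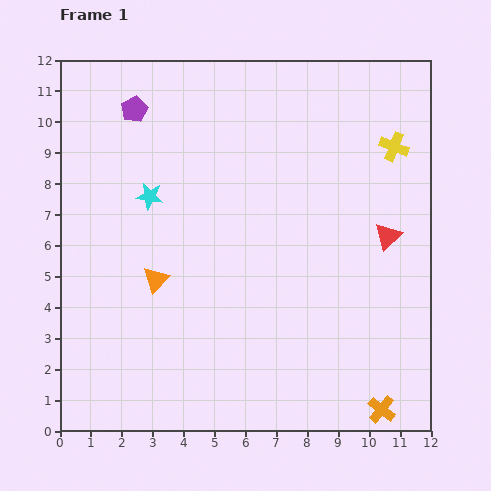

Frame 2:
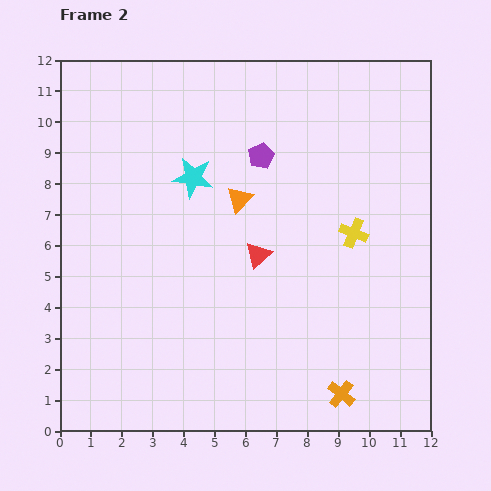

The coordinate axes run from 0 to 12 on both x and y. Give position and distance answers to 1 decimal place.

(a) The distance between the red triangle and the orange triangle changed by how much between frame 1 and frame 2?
-5.7

Distance in frame 1: 7.6. Distance in frame 2: 1.9.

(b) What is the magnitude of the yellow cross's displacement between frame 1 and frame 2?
3.1

The yellow cross moved from (10.8, 9.2) to (9.5, 6.4), a distance of √(1.3² + 2.8²) ≈ 3.1.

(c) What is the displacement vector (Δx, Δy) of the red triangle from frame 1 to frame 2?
(-4.2, -0.6)

The red triangle was at (10.6, 6.3) in frame 1 and (6.4, 5.7) in frame 2.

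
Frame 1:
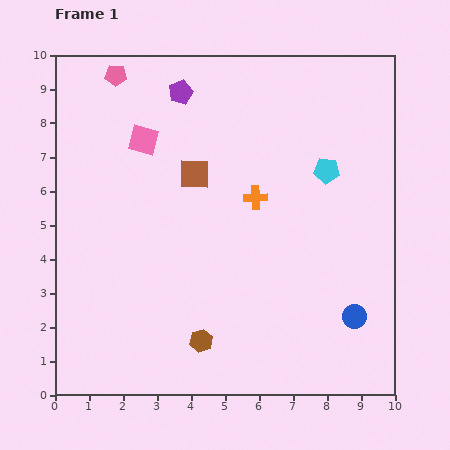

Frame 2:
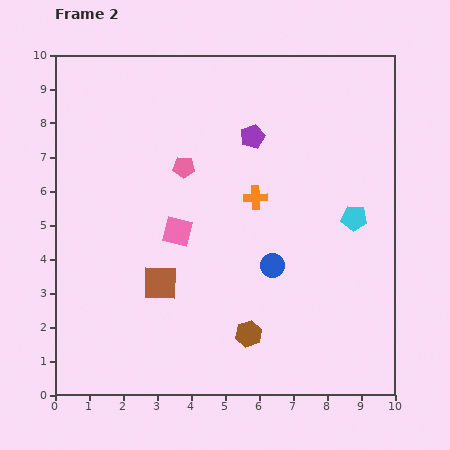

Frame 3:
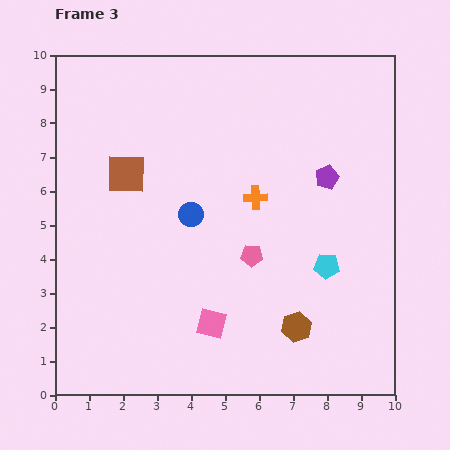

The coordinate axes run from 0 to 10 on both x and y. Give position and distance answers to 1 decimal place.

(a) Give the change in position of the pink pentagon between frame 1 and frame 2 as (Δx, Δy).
(2.0, -2.7)

The pink pentagon was at (1.8, 9.4) in frame 1 and (3.8, 6.7) in frame 2.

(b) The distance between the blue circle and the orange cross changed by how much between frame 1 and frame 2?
-2.4

Distance in frame 1: 4.5. Distance in frame 2: 2.1.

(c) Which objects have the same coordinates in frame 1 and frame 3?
the orange cross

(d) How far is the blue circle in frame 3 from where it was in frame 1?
5.7

The blue circle moved from (8.8, 2.3) to (4.0, 5.3), a distance of √(4.8² + 3.0²) ≈ 5.7.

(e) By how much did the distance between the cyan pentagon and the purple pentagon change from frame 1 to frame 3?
-2.3

Distance in frame 1: 4.9. Distance in frame 3: 2.6.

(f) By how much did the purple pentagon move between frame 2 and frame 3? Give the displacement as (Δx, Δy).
(2.2, -1.2)

The purple pentagon was at (5.8, 7.6) in frame 2 and (8.0, 6.4) in frame 3.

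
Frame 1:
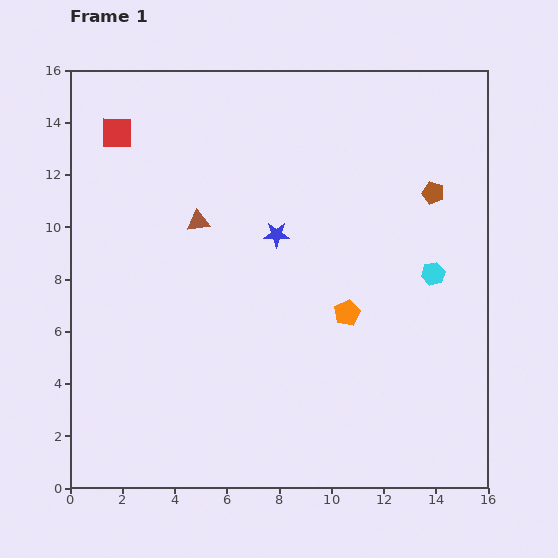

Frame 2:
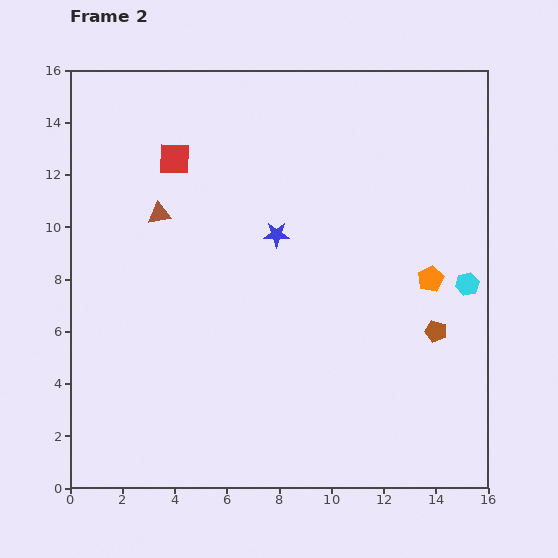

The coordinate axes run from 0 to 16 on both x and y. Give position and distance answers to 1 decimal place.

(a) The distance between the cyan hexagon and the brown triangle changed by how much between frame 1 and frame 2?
+2.9

Distance in frame 1: 9.2. Distance in frame 2: 12.1.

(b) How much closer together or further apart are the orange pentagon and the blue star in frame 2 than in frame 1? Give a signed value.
+2.1

Distance in frame 1: 4.0. Distance in frame 2: 6.1.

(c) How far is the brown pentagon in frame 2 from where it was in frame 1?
5.3

The brown pentagon moved from (13.9, 11.3) to (14.0, 6.0), a distance of √(0.1² + 5.3²) ≈ 5.3.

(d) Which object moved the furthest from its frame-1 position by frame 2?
the brown pentagon

(moved 5.3; next 3.5)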